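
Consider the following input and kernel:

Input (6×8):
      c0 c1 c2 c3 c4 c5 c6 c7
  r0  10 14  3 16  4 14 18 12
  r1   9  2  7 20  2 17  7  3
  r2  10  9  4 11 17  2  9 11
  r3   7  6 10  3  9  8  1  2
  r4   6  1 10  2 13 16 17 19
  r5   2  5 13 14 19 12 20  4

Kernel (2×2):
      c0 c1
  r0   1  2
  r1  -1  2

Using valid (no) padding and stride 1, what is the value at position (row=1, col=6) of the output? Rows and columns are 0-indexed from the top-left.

26

The receptive field on the input at this output position is [7 3 / 9 11]. Elementwise product with the kernel and sum: 7·1 + 3·2 + 9·-1 + 11·2.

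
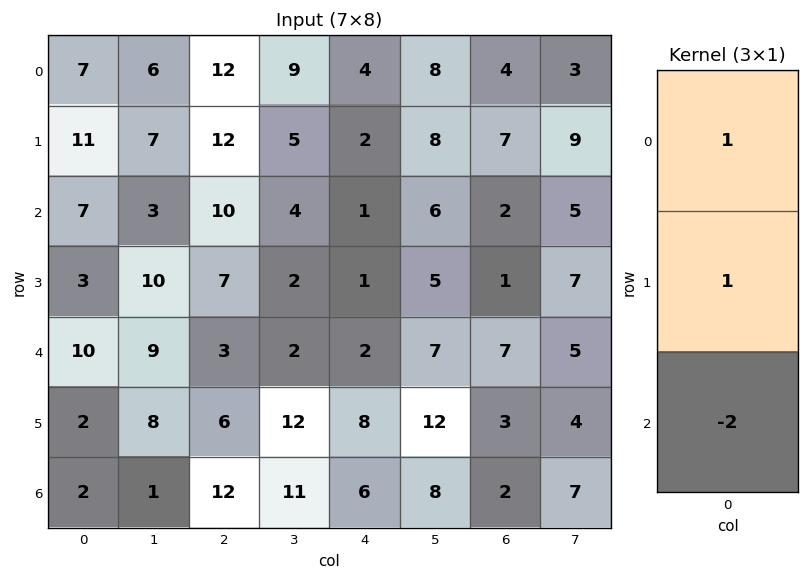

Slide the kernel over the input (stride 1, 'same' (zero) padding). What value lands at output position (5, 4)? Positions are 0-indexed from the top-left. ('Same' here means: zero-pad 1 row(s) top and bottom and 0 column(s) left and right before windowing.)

The receptive field on the zero-padded input at this output position is [2 / 8 / 6]. Elementwise product with the kernel and sum: 2·1 + 8·1 + 6·-2.

-2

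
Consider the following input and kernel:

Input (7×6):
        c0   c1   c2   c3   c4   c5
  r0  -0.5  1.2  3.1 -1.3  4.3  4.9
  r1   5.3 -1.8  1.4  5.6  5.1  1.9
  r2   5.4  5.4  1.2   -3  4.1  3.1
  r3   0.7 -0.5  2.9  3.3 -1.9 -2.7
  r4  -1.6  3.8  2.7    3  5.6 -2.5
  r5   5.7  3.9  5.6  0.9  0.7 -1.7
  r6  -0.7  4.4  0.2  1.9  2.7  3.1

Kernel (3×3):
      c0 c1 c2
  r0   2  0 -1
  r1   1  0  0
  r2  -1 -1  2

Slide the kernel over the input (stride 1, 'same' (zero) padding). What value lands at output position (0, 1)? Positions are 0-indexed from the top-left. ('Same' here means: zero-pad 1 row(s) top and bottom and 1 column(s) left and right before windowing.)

-1.2

The receptive field on the zero-padded input at this output position is [0 0 0 / -0.5 1.2 3.1 / 5.3 -1.8 1.4]. Elementwise product with the kernel and sum: 0·2 + 0·-1 + -0.5·1 + 5.3·-1 + -1.8·-1 + 1.4·2.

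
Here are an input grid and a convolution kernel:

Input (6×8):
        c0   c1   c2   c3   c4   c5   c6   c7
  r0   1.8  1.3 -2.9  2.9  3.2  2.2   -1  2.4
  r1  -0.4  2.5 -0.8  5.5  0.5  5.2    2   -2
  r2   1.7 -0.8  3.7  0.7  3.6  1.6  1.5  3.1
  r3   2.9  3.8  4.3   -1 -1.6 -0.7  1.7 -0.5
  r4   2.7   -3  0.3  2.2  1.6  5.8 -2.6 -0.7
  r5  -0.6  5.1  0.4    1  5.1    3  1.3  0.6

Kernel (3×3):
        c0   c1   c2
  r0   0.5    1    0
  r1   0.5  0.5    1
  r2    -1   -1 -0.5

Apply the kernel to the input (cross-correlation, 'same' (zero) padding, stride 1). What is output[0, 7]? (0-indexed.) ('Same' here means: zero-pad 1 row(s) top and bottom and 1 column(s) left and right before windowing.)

The receptive field on the zero-padded input at this output position is [0 0 0 / -1 2.4 0 / 2 -2 0]. Elementwise product with the kernel and sum: 0·0.5 + 0·1 + -1·0.5 + 2.4·0.5 + 0·1 + 2·-1 + -2·-1 + 0·-0.5.

0.7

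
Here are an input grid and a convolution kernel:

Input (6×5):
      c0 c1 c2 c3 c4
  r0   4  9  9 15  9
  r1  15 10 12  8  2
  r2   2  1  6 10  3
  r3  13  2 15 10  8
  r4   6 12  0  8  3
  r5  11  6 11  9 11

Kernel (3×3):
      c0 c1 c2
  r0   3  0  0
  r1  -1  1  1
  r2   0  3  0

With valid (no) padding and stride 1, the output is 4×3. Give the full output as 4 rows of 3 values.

Output[0,0]: The receptive field on the input at this output position is [4 9 9 / 15 10 12 / 2 1 6]. Elementwise product with the kernel and sum: 4·3 + 15·-1 + 10·1 + 12·1 + 1·3.
Output[0,1]: The receptive field on the input at this output position is [9 9 15 / 10 12 8 / 1 6 10]. Elementwise product with the kernel and sum: 9·3 + 10·-1 + 12·1 + 8·1 + 6·3.

22 55 55
56 90 73
46 26 45
63 35 83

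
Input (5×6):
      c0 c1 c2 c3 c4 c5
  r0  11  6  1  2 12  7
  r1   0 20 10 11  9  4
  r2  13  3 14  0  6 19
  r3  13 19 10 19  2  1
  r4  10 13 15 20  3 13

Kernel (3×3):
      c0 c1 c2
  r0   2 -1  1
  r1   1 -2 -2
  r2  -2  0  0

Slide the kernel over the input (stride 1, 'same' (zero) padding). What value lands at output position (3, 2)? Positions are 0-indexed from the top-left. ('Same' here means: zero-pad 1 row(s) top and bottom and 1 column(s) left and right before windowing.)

-73

The receptive field on the zero-padded input at this output position is [3 14 0 / 19 10 19 / 13 15 20]. Elementwise product with the kernel and sum: 3·2 + 14·-1 + 0·1 + 19·1 + 10·-2 + 19·-2 + 13·-2.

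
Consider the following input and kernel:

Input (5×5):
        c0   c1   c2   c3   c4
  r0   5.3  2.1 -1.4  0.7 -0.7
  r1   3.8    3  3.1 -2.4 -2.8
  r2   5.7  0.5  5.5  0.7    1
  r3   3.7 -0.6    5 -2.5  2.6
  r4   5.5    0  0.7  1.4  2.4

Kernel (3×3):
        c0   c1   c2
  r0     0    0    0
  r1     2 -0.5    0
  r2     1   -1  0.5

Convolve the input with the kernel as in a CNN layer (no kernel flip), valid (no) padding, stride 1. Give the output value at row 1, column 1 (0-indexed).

-8.6

The receptive field on the input at this output position is [3 3.1 -2.4 / 0.5 5.5 0.7 / -0.6 5 -2.5]. Elementwise product with the kernel and sum: 0.5·2 + 5.5·-0.5 + -0.6·1 + 5·-1 + -2.5·0.5.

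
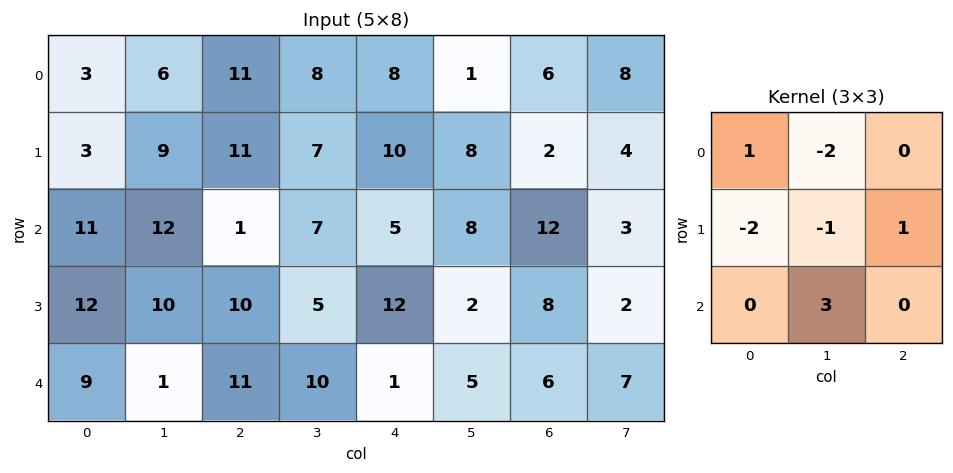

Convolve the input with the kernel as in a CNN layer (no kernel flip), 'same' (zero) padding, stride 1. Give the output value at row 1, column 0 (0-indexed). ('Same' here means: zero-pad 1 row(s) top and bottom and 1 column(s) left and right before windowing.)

33

The receptive field on the zero-padded input at this output position is [0 3 6 / 0 3 9 / 0 11 12]. Elementwise product with the kernel and sum: 0·1 + 3·-2 + 0·-2 + 3·-1 + 9·1 + 11·3.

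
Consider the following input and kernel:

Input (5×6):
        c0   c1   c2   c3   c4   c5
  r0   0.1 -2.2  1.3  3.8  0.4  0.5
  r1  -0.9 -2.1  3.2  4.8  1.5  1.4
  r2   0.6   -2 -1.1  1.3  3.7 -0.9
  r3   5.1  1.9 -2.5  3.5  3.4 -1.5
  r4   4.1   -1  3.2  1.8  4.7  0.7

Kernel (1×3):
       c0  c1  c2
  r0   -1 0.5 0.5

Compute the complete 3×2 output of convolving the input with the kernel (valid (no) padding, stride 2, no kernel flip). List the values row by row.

-0.55 0.8
-2.15 3.6
-3 0.05

Output[0,0]: The receptive field on the input at this output position is [0.1 -2.2 1.3]. Elementwise product with the kernel and sum: 0.1·-1 + -2.2·0.5 + 1.3·0.5.
Output[0,1]: The receptive field on the input at this output position is [1.3 3.8 0.4]. Elementwise product with the kernel and sum: 1.3·-1 + 3.8·0.5 + 0.4·0.5.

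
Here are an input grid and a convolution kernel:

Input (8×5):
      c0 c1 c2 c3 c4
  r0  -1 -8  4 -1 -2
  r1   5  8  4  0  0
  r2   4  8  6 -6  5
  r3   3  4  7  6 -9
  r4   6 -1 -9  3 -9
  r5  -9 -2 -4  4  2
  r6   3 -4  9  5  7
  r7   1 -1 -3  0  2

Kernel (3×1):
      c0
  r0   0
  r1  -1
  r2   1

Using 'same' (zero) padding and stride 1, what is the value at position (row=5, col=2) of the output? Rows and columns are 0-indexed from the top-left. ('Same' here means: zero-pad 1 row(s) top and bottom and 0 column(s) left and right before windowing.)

The receptive field on the zero-padded input at this output position is [-9 / -4 / 9]. Elementwise product with the kernel and sum: -4·-1 + 9·1.

13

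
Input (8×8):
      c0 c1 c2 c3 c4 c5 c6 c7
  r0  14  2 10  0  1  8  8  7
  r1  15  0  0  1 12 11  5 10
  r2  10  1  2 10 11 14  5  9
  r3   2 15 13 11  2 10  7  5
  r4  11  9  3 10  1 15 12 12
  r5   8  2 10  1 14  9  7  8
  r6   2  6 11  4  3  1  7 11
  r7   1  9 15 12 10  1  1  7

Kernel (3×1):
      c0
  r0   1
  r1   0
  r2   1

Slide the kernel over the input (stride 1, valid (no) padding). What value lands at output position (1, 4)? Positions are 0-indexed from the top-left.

14

The receptive field on the input at this output position is [12 / 11 / 2]. Elementwise product with the kernel and sum: 12·1 + 2·1.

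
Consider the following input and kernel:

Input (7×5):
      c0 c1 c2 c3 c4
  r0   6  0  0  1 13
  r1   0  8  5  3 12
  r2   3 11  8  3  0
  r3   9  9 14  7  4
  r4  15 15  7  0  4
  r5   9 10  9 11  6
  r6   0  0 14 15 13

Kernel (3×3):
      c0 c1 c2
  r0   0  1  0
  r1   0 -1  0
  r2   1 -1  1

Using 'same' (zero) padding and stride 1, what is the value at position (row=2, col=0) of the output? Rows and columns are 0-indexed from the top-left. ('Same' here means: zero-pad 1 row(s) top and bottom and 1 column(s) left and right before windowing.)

-3

The receptive field on the zero-padded input at this output position is [0 0 8 / 0 3 11 / 0 9 9]. Elementwise product with the kernel and sum: 0·1 + 3·-1 + 0·1 + 9·-1 + 9·1.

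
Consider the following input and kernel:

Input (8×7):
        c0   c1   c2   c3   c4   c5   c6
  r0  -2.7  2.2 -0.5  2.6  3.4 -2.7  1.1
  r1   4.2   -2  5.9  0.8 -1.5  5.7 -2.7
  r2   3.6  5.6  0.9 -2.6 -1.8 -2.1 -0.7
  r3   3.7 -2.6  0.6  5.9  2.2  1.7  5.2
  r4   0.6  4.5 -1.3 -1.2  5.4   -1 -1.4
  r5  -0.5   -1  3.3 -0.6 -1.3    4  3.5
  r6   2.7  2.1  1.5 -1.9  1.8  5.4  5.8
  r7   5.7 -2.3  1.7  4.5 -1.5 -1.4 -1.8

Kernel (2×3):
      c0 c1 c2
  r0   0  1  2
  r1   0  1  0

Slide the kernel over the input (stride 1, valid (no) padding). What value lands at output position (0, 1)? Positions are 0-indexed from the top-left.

The receptive field on the input at this output position is [2.2 -0.5 2.6 / -2 5.9 0.8]. Elementwise product with the kernel and sum: -0.5·1 + 2.6·2 + 5.9·1.

10.6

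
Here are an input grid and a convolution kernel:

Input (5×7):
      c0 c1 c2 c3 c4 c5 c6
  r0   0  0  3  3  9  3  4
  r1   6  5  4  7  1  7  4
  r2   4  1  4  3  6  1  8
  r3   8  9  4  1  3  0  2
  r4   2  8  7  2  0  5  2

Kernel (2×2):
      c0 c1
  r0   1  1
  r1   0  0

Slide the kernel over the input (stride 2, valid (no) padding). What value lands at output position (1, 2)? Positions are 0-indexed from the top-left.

The receptive field on the input at this output position is [6 1 / 3 0]. Elementwise product with the kernel and sum: 6·1 + 1·1.

7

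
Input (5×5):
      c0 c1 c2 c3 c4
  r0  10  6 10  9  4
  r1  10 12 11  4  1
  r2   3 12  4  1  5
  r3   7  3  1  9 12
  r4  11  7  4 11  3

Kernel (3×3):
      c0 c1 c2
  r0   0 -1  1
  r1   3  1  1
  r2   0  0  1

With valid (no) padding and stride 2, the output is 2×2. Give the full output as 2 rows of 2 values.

61 38
21 31

Output[0,0]: The receptive field on the input at this output position is [10 6 10 / 10 12 11 / 3 12 4]. Elementwise product with the kernel and sum: 6·-1 + 10·1 + 10·3 + 12·1 + 11·1 + 4·1.
Output[0,1]: The receptive field on the input at this output position is [10 9 4 / 11 4 1 / 4 1 5]. Elementwise product with the kernel and sum: 9·-1 + 4·1 + 11·3 + 4·1 + 1·1 + 5·1.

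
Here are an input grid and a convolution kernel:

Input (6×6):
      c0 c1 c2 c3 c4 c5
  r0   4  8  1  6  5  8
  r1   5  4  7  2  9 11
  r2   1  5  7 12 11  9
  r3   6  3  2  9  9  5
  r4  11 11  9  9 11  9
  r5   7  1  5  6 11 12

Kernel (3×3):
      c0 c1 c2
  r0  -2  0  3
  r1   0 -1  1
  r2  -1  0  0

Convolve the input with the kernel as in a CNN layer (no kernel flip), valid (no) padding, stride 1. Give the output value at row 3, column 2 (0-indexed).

The receptive field on the input at this output position is [2 9 9 / 9 9 11 / 5 6 11]. Elementwise product with the kernel and sum: 2·-2 + 9·3 + 9·-1 + 11·1 + 5·-1.

20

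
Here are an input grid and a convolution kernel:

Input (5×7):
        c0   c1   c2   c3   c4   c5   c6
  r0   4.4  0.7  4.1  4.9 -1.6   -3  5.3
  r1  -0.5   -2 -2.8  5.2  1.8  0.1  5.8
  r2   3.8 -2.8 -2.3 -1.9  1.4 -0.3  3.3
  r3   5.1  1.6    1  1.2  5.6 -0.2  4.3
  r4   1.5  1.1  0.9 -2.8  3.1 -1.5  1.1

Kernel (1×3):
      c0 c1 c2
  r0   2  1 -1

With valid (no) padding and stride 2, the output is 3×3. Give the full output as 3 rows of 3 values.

Output[0,0]: The receptive field on the input at this output position is [4.4 0.7 4.1]. Elementwise product with the kernel and sum: 4.4·2 + 0.7·1 + 4.1·-1.
Output[0,1]: The receptive field on the input at this output position is [4.1 4.9 -1.6]. Elementwise product with the kernel and sum: 4.1·2 + 4.9·1 + -1.6·-1.

5.4 14.7 -11.5
7.1 -7.9 -0.8
3.2 -4.1 3.6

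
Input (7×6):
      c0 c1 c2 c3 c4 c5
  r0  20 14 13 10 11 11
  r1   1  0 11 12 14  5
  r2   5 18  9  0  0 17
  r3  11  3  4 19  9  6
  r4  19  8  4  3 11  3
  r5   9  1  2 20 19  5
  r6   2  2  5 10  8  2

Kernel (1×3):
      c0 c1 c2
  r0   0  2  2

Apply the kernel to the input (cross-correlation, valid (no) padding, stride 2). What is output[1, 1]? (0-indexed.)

The receptive field on the input at this output position is [9 0 0]. Elementwise product with the kernel and sum: 0·2 + 0·2.

0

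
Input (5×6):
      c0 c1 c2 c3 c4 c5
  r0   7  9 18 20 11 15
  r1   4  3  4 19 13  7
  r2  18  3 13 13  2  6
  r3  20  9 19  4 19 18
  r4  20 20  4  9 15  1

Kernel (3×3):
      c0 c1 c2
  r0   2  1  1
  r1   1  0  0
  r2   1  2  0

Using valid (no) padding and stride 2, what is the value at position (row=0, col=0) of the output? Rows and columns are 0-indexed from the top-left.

The receptive field on the input at this output position is [7 9 18 / 4 3 4 / 18 3 13]. Elementwise product with the kernel and sum: 7·2 + 9·1 + 18·1 + 4·1 + 18·1 + 3·2.

69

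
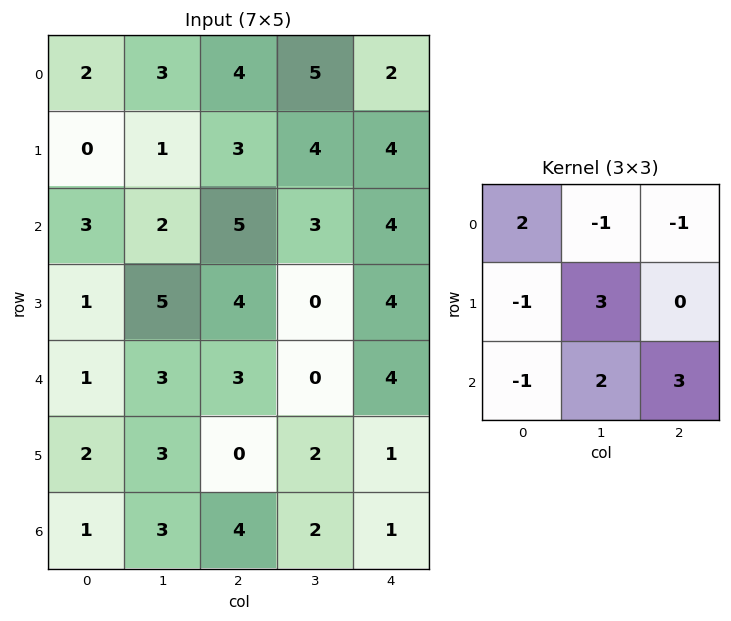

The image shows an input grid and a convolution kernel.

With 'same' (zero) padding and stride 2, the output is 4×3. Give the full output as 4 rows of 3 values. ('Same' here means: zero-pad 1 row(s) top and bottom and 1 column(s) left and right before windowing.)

9 26 5
25 11 21
10 15 8
-2 13 4

Output[0,0]: The receptive field on the zero-padded input at this output position is [0 0 0 / 0 2 3 / 0 0 1]. Elementwise product with the kernel and sum: 0·2 + 0·-1 + 0·-1 + 0·-1 + 2·3 + 0·-1 + 0·2 + 1·3.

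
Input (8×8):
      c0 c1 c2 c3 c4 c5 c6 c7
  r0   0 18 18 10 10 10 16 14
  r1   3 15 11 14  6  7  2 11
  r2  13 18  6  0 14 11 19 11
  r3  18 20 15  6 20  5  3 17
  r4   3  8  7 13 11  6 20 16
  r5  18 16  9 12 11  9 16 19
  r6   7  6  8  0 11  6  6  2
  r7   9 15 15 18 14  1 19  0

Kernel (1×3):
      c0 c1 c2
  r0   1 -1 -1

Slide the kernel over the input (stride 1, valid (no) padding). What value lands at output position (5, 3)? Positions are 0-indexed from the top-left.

The receptive field on the input at this output position is [12 11 9]. Elementwise product with the kernel and sum: 12·1 + 11·-1 + 9·-1.

-8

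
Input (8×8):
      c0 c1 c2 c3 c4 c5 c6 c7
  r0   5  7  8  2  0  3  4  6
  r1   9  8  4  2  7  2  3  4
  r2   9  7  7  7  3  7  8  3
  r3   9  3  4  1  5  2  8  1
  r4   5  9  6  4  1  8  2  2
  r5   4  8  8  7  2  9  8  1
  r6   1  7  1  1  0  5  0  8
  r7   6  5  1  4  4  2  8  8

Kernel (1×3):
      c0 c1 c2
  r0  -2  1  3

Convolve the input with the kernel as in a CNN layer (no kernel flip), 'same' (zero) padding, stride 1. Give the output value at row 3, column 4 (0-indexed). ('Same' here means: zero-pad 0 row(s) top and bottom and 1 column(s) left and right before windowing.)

The receptive field on the zero-padded input at this output position is [1 5 2]. Elementwise product with the kernel and sum: 1·-2 + 5·1 + 2·3.

9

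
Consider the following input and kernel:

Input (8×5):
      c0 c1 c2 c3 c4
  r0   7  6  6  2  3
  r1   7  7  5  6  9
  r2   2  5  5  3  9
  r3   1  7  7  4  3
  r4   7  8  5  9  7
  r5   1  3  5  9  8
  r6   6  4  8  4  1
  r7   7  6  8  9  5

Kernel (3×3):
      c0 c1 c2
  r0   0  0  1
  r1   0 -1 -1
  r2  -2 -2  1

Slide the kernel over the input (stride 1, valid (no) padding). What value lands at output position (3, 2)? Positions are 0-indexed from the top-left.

-33

The receptive field on the input at this output position is [7 4 3 / 5 9 7 / 5 9 8]. Elementwise product with the kernel and sum: 3·1 + 9·-1 + 7·-1 + 5·-2 + 9·-2 + 8·1.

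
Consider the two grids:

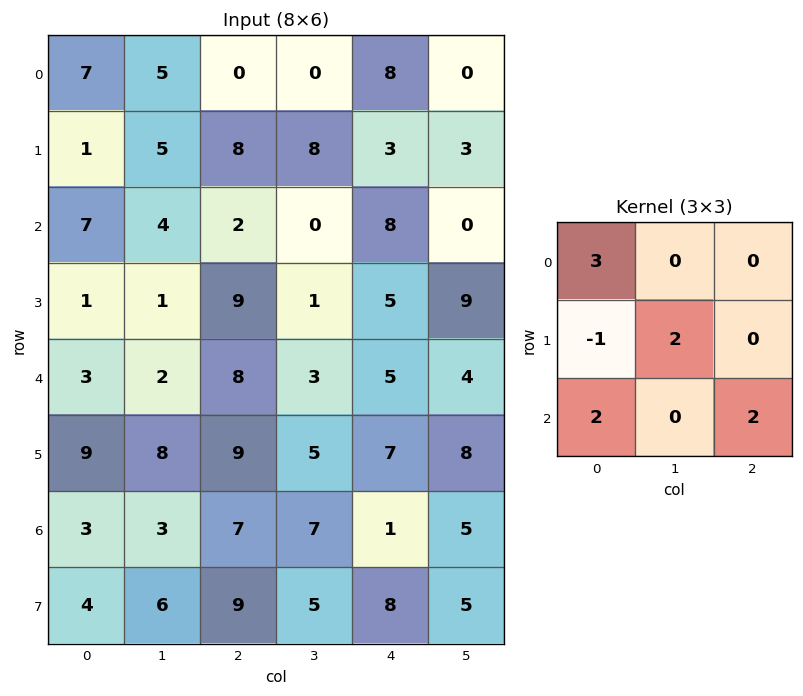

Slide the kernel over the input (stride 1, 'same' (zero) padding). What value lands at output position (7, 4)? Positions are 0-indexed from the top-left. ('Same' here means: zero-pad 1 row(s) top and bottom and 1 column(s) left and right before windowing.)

32

The receptive field on the zero-padded input at this output position is [7 1 5 / 5 8 5 / 0 0 0]. Elementwise product with the kernel and sum: 7·3 + 5·-1 + 8·2 + 0·2 + 0·2.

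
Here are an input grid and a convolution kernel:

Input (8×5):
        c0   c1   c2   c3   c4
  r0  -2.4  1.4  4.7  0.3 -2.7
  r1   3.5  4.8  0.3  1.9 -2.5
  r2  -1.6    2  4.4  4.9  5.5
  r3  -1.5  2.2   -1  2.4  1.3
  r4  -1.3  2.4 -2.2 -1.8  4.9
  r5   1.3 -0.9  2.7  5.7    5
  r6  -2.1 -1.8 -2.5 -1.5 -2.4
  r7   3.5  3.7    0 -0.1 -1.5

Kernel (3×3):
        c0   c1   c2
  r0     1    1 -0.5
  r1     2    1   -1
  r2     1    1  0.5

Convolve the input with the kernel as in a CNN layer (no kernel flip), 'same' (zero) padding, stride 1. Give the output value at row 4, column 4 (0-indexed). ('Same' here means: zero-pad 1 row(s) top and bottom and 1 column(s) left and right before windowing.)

15.7

The receptive field on the zero-padded input at this output position is [2.4 1.3 0 / -1.8 4.9 0 / 5.7 5 0]. Elementwise product with the kernel and sum: 2.4·1 + 1.3·1 + 0·-0.5 + -1.8·2 + 4.9·1 + 0·-1 + 5.7·1 + 5·1 + 0·0.5.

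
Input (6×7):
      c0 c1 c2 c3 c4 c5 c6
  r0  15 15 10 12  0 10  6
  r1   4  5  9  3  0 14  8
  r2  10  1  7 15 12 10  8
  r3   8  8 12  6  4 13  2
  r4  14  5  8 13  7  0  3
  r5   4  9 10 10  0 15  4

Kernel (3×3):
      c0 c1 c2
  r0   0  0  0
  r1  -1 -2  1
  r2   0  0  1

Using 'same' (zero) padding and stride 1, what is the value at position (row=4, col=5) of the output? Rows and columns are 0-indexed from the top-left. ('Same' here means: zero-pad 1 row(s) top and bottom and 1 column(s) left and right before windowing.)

The receptive field on the zero-padded input at this output position is [4 13 2 / 7 0 3 / 0 15 4]. Elementwise product with the kernel and sum: 7·-1 + 0·-2 + 3·1 + 4·1.

0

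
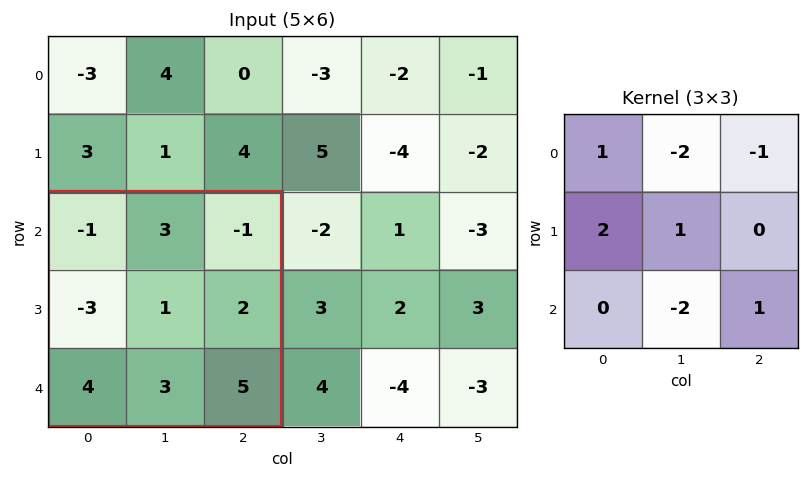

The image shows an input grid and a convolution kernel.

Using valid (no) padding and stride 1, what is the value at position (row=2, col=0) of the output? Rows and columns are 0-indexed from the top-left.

The receptive field on the input at this output position is [-1 3 -1 / -3 1 2 / 4 3 5]. Elementwise product with the kernel and sum: -1·1 + 3·-2 + -1·-1 + -3·2 + 1·1 + 3·-2 + 5·1.

-12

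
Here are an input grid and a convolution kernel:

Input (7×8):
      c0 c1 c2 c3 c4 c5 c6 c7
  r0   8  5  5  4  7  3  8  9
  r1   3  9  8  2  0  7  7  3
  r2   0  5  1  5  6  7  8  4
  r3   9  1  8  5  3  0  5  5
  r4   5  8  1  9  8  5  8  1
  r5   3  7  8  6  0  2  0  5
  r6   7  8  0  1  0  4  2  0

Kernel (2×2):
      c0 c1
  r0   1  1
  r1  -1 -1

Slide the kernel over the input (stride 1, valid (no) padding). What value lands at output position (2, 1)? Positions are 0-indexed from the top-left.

-3

The receptive field on the input at this output position is [5 1 / 1 8]. Elementwise product with the kernel and sum: 5·1 + 1·1 + 1·-1 + 8·-1.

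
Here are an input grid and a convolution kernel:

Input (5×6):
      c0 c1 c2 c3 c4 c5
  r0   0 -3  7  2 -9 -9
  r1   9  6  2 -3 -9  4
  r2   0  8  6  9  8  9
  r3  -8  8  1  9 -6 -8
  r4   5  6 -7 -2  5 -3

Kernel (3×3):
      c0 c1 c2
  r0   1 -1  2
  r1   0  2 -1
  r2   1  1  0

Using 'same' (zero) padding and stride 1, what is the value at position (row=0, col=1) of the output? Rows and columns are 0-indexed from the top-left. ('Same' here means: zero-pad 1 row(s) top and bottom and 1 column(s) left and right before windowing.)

2

The receptive field on the zero-padded input at this output position is [0 0 0 / 0 -3 7 / 9 6 2]. Elementwise product with the kernel and sum: 0·1 + 0·-1 + 0·2 + -3·2 + 7·-1 + 9·1 + 6·1.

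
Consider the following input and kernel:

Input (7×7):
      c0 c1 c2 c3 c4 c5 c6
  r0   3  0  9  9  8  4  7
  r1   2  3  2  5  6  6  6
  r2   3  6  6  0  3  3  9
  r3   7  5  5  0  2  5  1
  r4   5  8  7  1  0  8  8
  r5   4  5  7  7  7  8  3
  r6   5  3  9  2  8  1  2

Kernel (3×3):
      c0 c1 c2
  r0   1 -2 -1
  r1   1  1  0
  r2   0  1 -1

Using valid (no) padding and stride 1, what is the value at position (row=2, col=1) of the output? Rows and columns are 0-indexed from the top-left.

The receptive field on the input at this output position is [6 6 0 / 5 5 0 / 8 7 1]. Elementwise product with the kernel and sum: 6·1 + 6·-2 + 0·-1 + 5·1 + 5·1 + 7·1 + 1·-1.

10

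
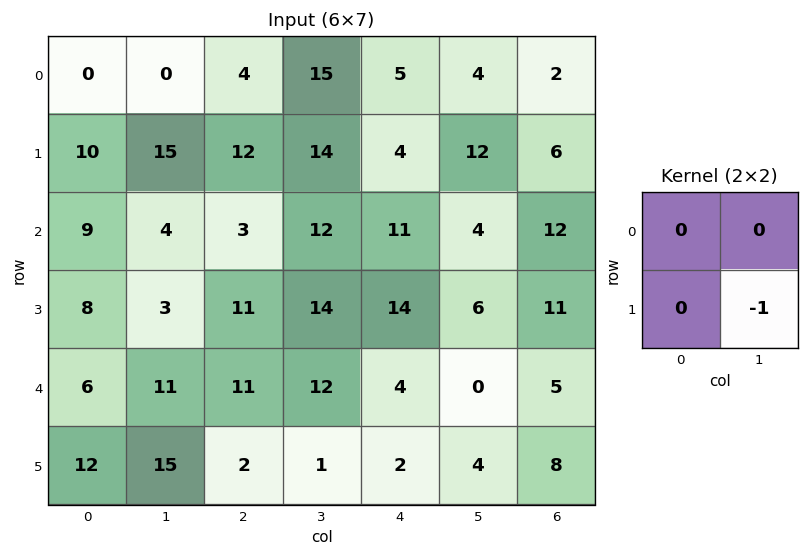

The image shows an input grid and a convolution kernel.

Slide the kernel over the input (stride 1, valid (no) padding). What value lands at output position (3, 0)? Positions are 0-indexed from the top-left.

The receptive field on the input at this output position is [8 3 / 6 11]. Elementwise product with the kernel and sum: 11·-1.

-11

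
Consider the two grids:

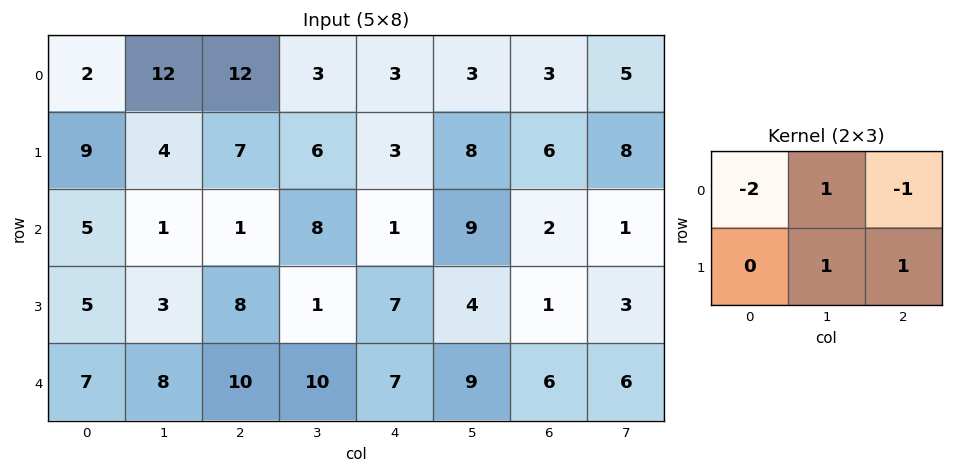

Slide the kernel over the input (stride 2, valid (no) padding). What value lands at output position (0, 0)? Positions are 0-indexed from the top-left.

The receptive field on the input at this output position is [2 12 12 / 9 4 7]. Elementwise product with the kernel and sum: 2·-2 + 12·1 + 12·-1 + 4·1 + 7·1.

7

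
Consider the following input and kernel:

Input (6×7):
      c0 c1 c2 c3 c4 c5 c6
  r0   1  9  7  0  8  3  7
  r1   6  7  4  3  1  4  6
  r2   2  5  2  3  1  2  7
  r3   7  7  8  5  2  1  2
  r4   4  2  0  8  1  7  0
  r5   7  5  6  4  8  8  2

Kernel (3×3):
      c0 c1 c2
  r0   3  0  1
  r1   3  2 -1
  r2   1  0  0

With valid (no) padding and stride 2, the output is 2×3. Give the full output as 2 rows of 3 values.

40 48 37
39 39 17

Output[0,0]: The receptive field on the input at this output position is [1 9 7 / 6 7 4 / 2 5 2]. Elementwise product with the kernel and sum: 1·3 + 7·1 + 6·3 + 7·2 + 4·-1 + 2·1.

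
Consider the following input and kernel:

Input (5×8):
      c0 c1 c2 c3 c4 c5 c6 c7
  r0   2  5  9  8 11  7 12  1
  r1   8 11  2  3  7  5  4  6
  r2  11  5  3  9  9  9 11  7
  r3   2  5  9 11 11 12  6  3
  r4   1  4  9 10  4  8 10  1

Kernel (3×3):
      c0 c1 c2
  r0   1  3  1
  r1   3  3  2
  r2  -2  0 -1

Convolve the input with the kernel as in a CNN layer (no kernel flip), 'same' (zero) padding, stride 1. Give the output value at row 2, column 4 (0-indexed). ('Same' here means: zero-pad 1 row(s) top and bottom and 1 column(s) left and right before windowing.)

The receptive field on the zero-padded input at this output position is [3 7 5 / 9 9 9 / 11 11 12]. Elementwise product with the kernel and sum: 3·1 + 7·3 + 5·1 + 9·3 + 9·3 + 9·2 + 11·-2 + 12·-1.

67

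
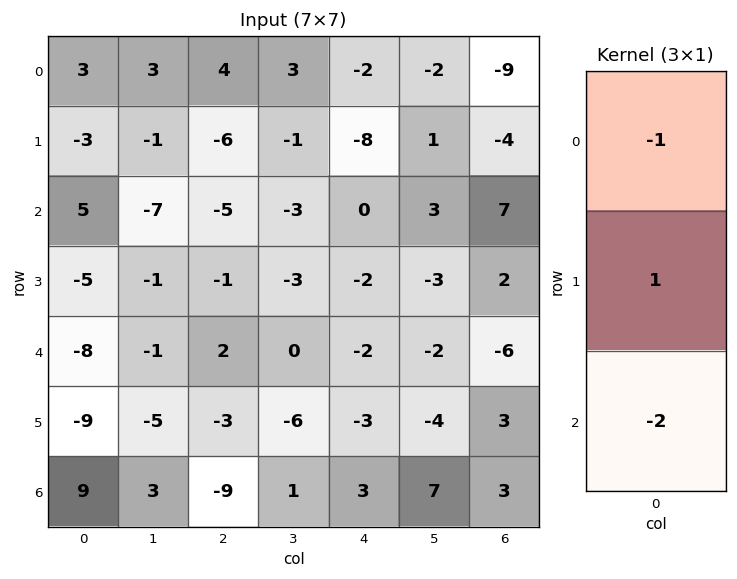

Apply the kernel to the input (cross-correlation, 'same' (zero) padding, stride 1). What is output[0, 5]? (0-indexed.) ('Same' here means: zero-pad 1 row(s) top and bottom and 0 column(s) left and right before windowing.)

The receptive field on the zero-padded input at this output position is [0 / -2 / 1]. Elementwise product with the kernel and sum: 0·-1 + -2·1 + 1·-2.

-4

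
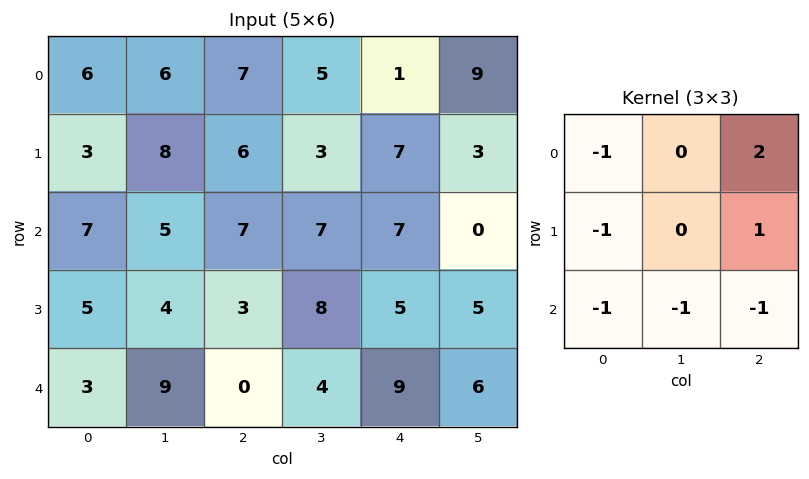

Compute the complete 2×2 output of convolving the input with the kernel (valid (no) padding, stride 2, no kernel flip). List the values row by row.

-8 -25
-7 -4

Output[0,0]: The receptive field on the input at this output position is [6 6 7 / 3 8 6 / 7 5 7]. Elementwise product with the kernel and sum: 6·-1 + 7·2 + 3·-1 + 6·1 + 7·-1 + 5·-1 + 7·-1.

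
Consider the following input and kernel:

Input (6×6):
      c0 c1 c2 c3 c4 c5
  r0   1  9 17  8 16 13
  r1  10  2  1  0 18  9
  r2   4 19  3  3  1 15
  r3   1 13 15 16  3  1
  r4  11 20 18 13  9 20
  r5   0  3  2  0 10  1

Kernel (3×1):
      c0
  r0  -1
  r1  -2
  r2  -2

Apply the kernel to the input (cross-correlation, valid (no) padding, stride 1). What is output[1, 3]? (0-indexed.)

-38

The receptive field on the input at this output position is [0 / 3 / 16]. Elementwise product with the kernel and sum: 0·-1 + 3·-2 + 16·-2.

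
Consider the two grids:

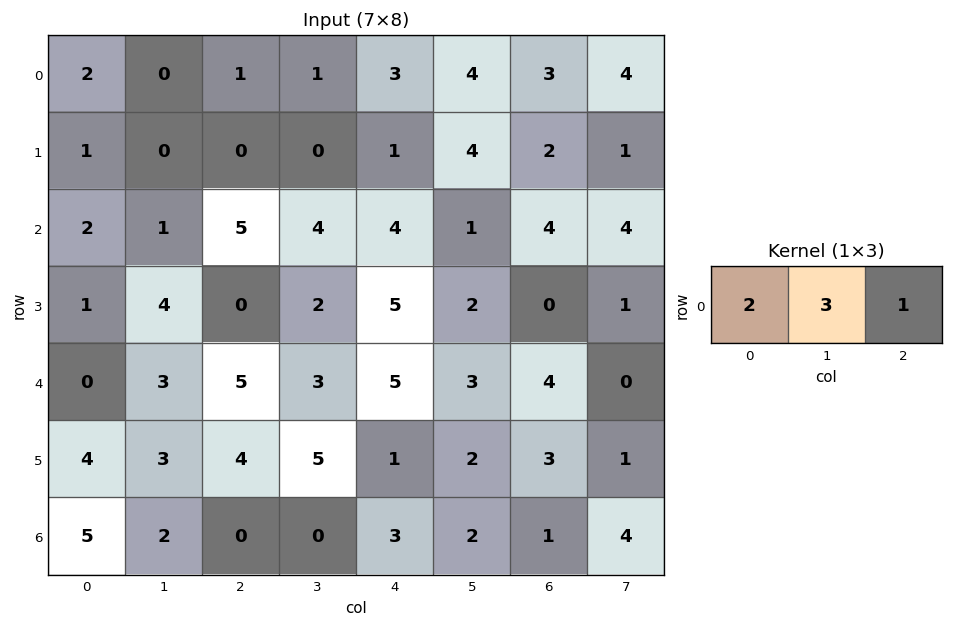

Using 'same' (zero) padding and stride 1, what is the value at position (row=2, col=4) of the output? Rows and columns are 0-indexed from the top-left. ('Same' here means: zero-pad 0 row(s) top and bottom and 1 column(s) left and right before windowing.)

21

The receptive field on the zero-padded input at this output position is [4 4 1]. Elementwise product with the kernel and sum: 4·2 + 4·3 + 1·1.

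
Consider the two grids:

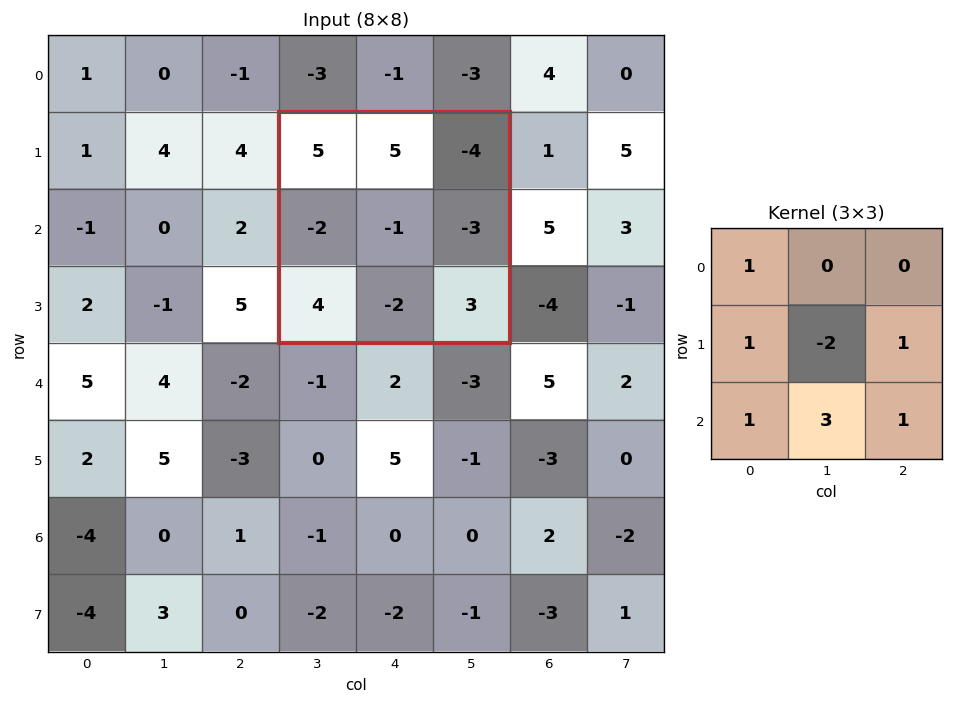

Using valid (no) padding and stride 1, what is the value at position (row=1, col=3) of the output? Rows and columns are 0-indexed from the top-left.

3

The receptive field on the input at this output position is [5 5 -4 / -2 -1 -3 / 4 -2 3]. Elementwise product with the kernel and sum: 5·1 + -2·1 + -1·-2 + -3·1 + 4·1 + -2·3 + 3·1.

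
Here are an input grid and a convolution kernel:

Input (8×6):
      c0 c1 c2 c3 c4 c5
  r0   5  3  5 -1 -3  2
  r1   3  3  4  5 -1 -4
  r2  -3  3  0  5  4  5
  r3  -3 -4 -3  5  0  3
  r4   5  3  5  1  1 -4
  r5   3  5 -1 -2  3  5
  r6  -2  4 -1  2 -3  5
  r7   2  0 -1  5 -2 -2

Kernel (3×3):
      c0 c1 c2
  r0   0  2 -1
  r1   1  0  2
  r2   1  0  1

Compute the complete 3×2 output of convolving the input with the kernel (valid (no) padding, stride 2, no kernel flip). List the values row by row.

Output[0,0]: The receptive field on the input at this output position is [5 3 5 / 3 3 4 / -3 3 0]. Elementwise product with the kernel and sum: 3·2 + 5·-1 + 3·1 + 4·2 + -3·1 + 0·1.

9 7
7 9
-1 2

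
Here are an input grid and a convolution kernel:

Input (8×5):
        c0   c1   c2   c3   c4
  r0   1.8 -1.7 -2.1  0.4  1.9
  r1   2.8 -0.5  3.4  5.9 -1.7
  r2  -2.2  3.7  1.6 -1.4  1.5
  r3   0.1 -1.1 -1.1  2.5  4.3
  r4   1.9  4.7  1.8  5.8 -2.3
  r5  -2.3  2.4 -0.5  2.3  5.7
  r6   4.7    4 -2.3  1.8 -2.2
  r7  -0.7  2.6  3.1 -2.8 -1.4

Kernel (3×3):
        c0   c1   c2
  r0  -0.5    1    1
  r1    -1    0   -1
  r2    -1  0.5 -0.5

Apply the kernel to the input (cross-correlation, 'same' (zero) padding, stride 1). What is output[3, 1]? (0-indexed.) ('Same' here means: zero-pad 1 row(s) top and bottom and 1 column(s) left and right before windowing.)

The receptive field on the zero-padded input at this output position is [-2.2 3.7 1.6 / 0.1 -1.1 -1.1 / 1.9 4.7 1.8]. Elementwise product with the kernel and sum: -2.2·-0.5 + 3.7·1 + 1.6·1 + 0.1·-1 + -1.1·-1 + 1.9·-1 + 4.7·0.5 + 1.8·-0.5.

6.95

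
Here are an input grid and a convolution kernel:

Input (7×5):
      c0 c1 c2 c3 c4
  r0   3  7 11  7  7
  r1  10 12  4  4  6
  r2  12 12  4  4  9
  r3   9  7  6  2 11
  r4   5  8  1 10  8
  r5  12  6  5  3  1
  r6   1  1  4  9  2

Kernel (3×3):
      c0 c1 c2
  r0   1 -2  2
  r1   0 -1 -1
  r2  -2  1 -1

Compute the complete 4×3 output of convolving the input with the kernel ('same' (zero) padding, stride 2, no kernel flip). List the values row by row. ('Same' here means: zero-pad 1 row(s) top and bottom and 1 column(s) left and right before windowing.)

-12 -42 -9
-18 -6 -10
-11 -22 -33
-14 -11 -1

Output[0,0]: The receptive field on the zero-padded input at this output position is [0 0 0 / 0 3 7 / 0 10 12]. Elementwise product with the kernel and sum: 0·1 + 0·-2 + 0·2 + 3·-1 + 7·-1 + 0·-2 + 10·1 + 12·-1.
Output[0,1]: The receptive field on the zero-padded input at this output position is [0 0 0 / 7 11 7 / 12 4 4]. Elementwise product with the kernel and sum: 0·1 + 0·-2 + 0·2 + 11·-1 + 7·-1 + 12·-2 + 4·1 + 4·-1.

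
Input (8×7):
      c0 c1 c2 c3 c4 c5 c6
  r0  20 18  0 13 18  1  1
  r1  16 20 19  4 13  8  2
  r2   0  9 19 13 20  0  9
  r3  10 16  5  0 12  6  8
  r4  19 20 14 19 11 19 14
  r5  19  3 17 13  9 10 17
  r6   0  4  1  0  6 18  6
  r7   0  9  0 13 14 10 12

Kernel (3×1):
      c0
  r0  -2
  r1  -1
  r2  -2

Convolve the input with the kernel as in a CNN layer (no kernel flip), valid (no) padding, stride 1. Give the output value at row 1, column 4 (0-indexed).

The receptive field on the input at this output position is [13 / 20 / 12]. Elementwise product with the kernel and sum: 13·-2 + 20·-1 + 12·-2.

-70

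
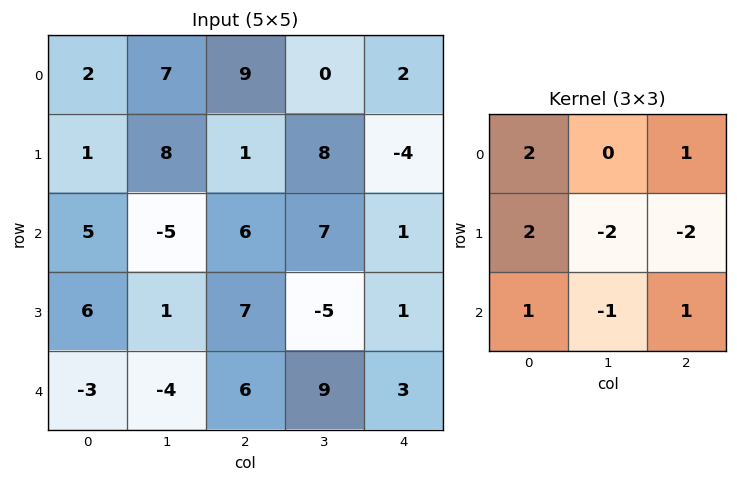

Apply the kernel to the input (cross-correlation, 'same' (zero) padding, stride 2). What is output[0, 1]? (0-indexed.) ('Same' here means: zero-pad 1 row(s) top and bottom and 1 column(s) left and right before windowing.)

The receptive field on the zero-padded input at this output position is [0 0 0 / 7 9 0 / 8 1 8]. Elementwise product with the kernel and sum: 0·2 + 0·1 + 7·2 + 9·-2 + 0·-2 + 8·1 + 1·-1 + 8·1.

11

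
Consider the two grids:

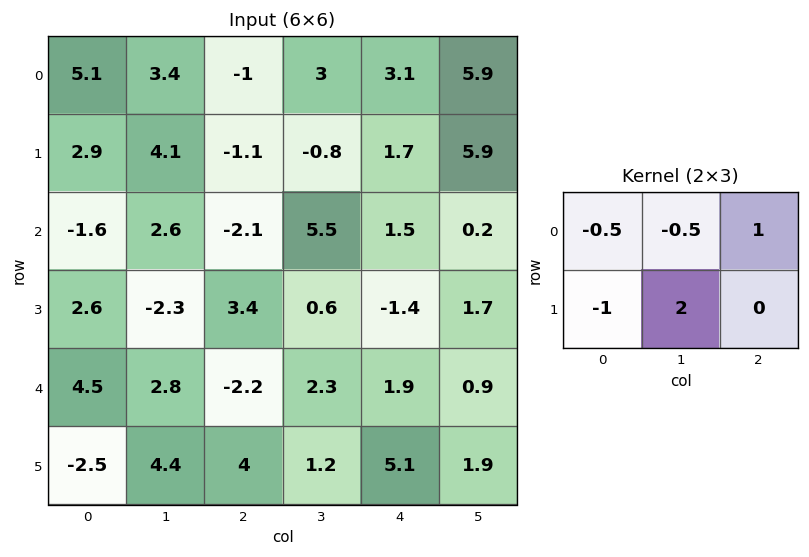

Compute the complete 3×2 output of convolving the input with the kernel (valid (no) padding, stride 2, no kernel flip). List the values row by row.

Output[0,0]: The receptive field on the input at this output position is [5.1 3.4 -1 / 2.9 4.1 -1.1]. Elementwise product with the kernel and sum: 5.1·-0.5 + 3.4·-0.5 + -1·1 + 2.9·-1 + 4.1·2.
Output[0,1]: The receptive field on the input at this output position is [-1 3 3.1 / -1.1 -0.8 1.7]. Elementwise product with the kernel and sum: -1·-0.5 + 3·-0.5 + 3.1·1 + -1.1·-1 + -0.8·2.

0.05 1.6
-9.8 -2.4
5.45 0.25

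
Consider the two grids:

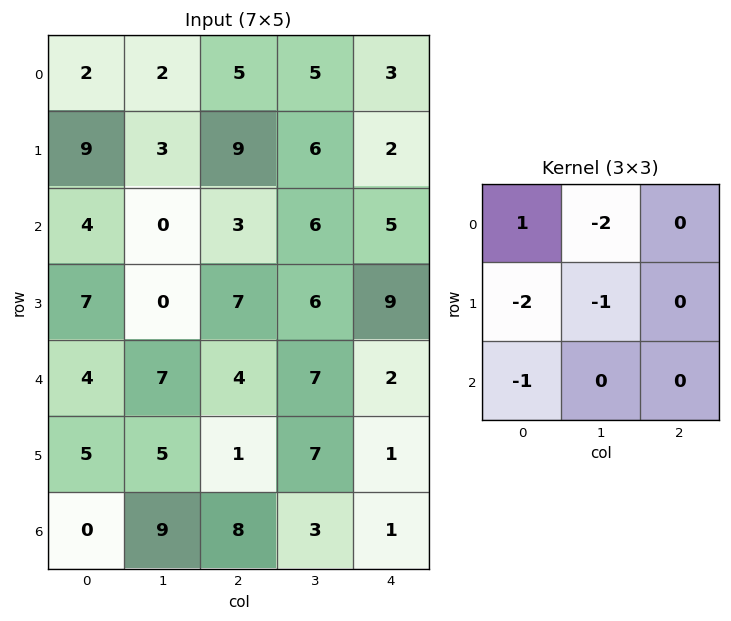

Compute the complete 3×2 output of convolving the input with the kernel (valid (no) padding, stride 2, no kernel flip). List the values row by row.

Output[0,0]: The receptive field on the input at this output position is [2 2 5 / 9 3 9 / 4 0 3]. Elementwise product with the kernel and sum: 2·1 + 2·-2 + 9·-2 + 3·-1 + 4·-1.

-27 -32
-14 -33
-25 -27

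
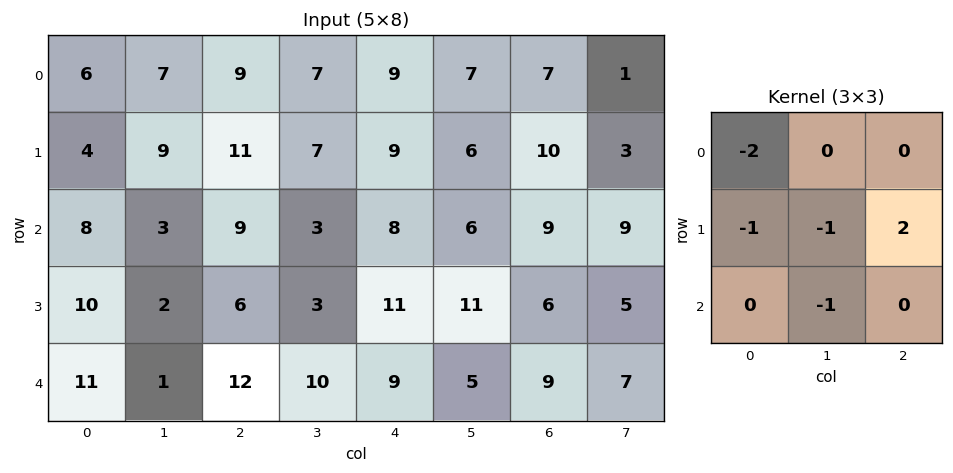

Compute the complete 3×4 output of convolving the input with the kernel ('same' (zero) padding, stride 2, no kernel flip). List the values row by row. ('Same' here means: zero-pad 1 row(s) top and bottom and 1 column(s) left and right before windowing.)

Output[0,0]: The receptive field on the zero-padded input at this output position is [0 0 0 / 0 6 7 / 0 4 9]. Elementwise product with the kernel and sum: 0·-2 + 0·-1 + 6·-1 + 7·2 + 4·-1.
Output[0,1]: The receptive field on the zero-padded input at this output position is [0 0 0 / 7 9 7 / 9 11 7]. Elementwise product with the kernel and sum: 0·-2 + 7·-1 + 9·-1 + 7·2 + 11·-1.

4 -13 -11 -22
-12 -30 -24 -15
-9 3 -15 -22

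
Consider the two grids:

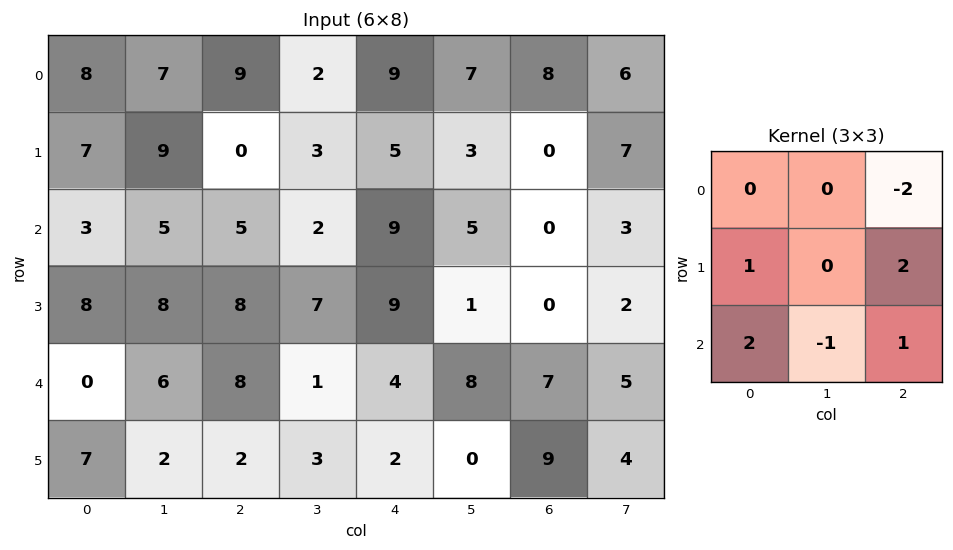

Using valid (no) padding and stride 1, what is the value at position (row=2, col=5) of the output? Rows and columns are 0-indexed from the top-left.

The receptive field on the input at this output position is [5 0 3 / 1 0 2 / 8 7 5]. Elementwise product with the kernel and sum: 3·-2 + 1·1 + 2·2 + 8·2 + 7·-1 + 5·1.

13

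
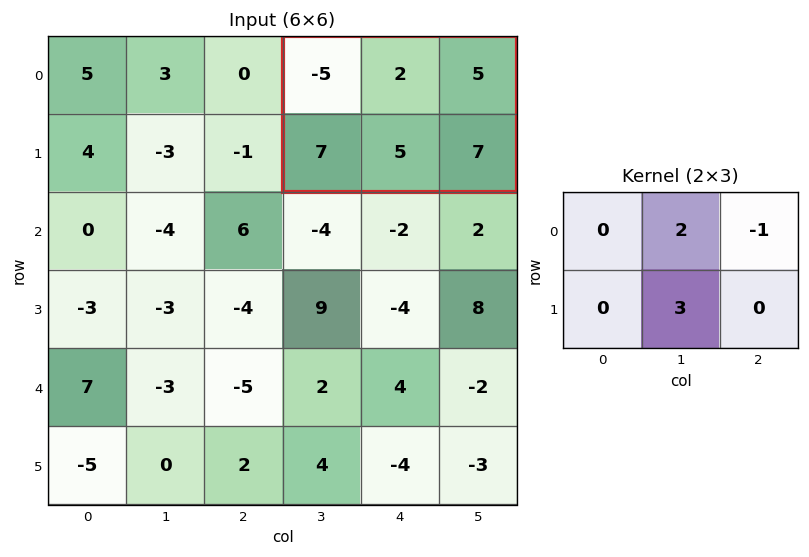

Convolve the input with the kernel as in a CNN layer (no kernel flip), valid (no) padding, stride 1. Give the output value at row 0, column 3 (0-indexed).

The receptive field on the input at this output position is [-5 2 5 / 7 5 7]. Elementwise product with the kernel and sum: 2·2 + 5·-1 + 5·3.

14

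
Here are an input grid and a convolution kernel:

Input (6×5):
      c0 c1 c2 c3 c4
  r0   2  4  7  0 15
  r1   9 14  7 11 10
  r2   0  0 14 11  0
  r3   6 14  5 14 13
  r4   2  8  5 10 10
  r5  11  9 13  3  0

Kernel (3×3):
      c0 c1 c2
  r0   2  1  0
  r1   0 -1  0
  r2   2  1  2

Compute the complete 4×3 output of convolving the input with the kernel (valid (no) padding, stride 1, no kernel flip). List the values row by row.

Output[0,0]: The receptive field on the input at this output position is [2 4 7 / 9 14 7 / 0 0 14]. Elementwise product with the kernel and sum: 2·2 + 4·1 + 14·-1 + 0·2 + 0·1 + 14·2.

22 44 42
68 82 64
8 50 65
75 65 43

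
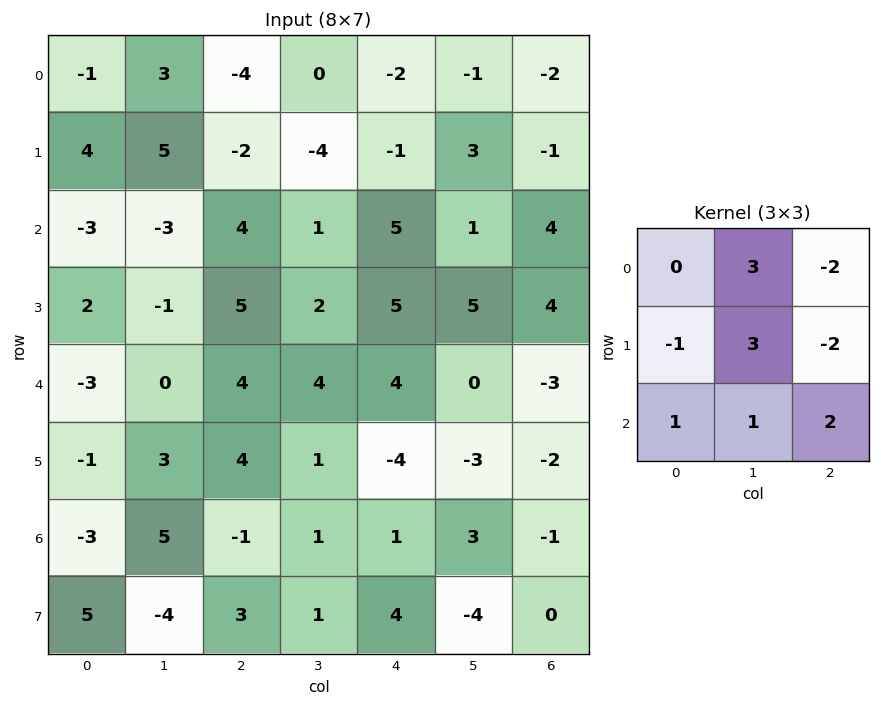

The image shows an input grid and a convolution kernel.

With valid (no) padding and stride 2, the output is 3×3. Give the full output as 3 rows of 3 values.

Output[0,0]: The receptive field on the input at this output position is [-1 3 -4 / 4 5 -2 / -3 -3 4]. Elementwise product with the kernel and sum: 3·3 + -4·-2 + 4·-1 + 5·3 + -2·-2 + -3·1 + -3·1 + 4·2.

34 11 27
-27 0 -5
-6 13 7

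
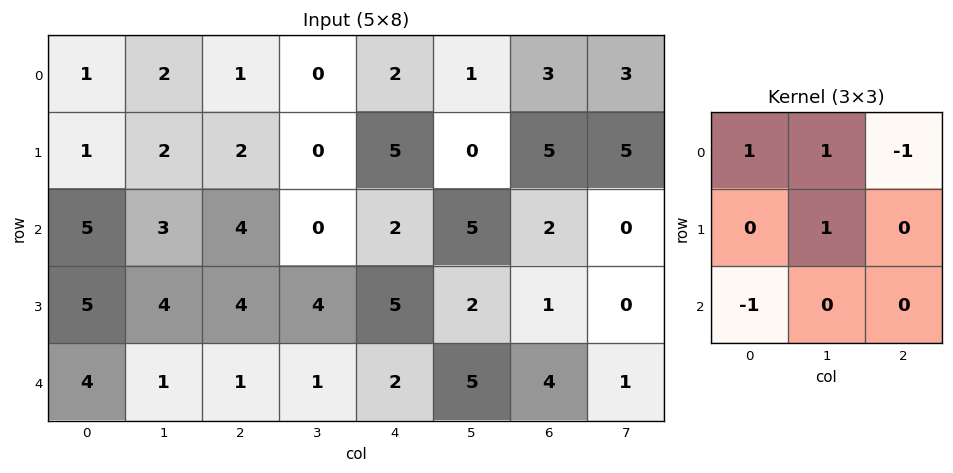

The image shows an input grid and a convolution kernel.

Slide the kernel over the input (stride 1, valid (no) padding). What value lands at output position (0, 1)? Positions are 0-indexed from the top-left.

The receptive field on the input at this output position is [2 1 0 / 2 2 0 / 3 4 0]. Elementwise product with the kernel and sum: 2·1 + 1·1 + 0·-1 + 2·1 + 3·-1.

2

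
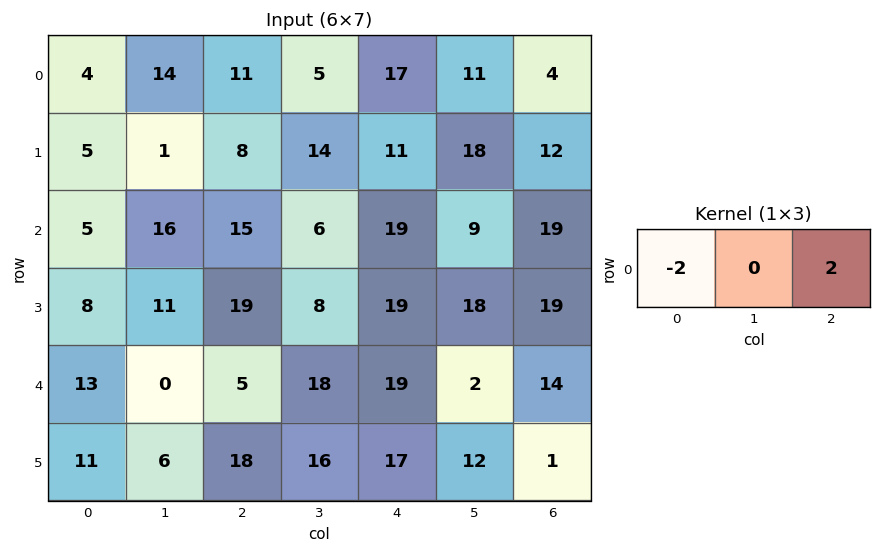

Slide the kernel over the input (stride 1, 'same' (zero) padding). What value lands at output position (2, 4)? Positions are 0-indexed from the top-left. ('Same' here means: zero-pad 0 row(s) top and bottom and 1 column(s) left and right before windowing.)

6

The receptive field on the zero-padded input at this output position is [6 19 9]. Elementwise product with the kernel and sum: 6·-2 + 9·2.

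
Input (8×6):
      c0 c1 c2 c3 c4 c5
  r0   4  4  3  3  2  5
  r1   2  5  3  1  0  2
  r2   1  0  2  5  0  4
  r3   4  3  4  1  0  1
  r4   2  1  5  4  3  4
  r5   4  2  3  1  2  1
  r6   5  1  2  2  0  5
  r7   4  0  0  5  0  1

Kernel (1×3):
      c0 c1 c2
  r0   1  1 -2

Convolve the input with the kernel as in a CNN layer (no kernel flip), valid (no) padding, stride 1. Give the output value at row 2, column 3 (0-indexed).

The receptive field on the input at this output position is [5 0 4]. Elementwise product with the kernel and sum: 5·1 + 0·1 + 4·-2.

-3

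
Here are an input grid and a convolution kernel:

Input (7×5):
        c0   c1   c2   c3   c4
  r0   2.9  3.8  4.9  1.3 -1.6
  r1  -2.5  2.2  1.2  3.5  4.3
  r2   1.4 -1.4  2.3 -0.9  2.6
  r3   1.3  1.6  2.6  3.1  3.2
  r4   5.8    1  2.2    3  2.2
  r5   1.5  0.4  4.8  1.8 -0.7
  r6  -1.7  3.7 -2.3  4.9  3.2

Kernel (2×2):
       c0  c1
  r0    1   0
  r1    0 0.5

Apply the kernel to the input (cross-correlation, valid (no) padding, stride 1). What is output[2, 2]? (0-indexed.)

The receptive field on the input at this output position is [2.3 -0.9 / 2.6 3.1]. Elementwise product with the kernel and sum: 2.3·1 + 3.1·0.5.

3.85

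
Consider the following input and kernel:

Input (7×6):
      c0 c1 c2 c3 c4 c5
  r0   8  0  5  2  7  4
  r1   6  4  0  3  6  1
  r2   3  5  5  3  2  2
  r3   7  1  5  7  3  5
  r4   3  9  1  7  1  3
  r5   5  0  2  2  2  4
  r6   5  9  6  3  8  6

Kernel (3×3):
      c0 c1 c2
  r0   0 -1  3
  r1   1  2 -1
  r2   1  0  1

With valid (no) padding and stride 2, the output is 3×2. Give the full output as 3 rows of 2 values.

Output[0,0]: The receptive field on the input at this output position is [8 0 5 / 6 4 0 / 3 5 5]. Elementwise product with the kernel and sum: 0·-1 + 5·3 + 6·1 + 4·2 + 0·-1 + 3·1 + 5·1.
Output[0,1]: The receptive field on the input at this output position is [5 2 7 / 0 3 6 / 5 3 2]. Elementwise product with the kernel and sum: 2·-1 + 7·3 + 0·1 + 3·2 + 6·-1 + 5·1 + 2·1.

37 26
18 21
8 14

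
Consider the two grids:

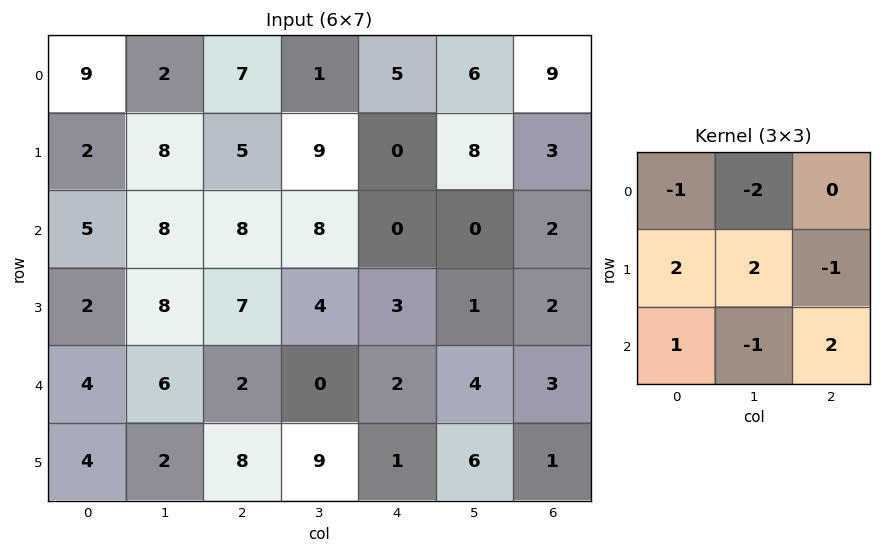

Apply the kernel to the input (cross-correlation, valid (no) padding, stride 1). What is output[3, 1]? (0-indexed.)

6

The receptive field on the input at this output position is [8 7 4 / 6 2 0 / 2 8 9]. Elementwise product with the kernel and sum: 8·-1 + 7·-2 + 6·2 + 2·2 + 0·-1 + 2·1 + 8·-1 + 9·2.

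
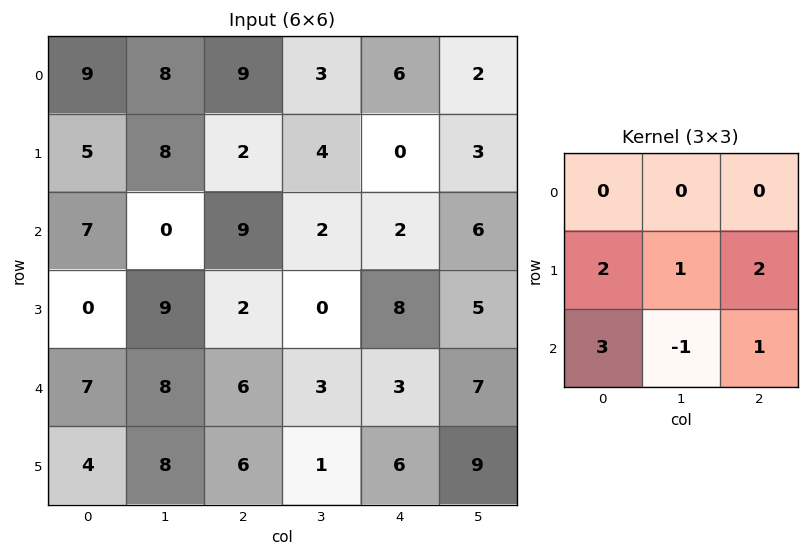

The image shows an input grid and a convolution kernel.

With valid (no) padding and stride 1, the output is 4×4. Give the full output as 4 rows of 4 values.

Output[0,0]: The receptive field on the input at this output position is [9 8 9 / 5 8 2 / 7 0 9]. Elementwise product with the kernel and sum: 5·2 + 8·1 + 2·2 + 7·3 + 0·-1 + 9·1.

52 19 35 24
25 38 38 15
32 41 38 31
44 47 44 29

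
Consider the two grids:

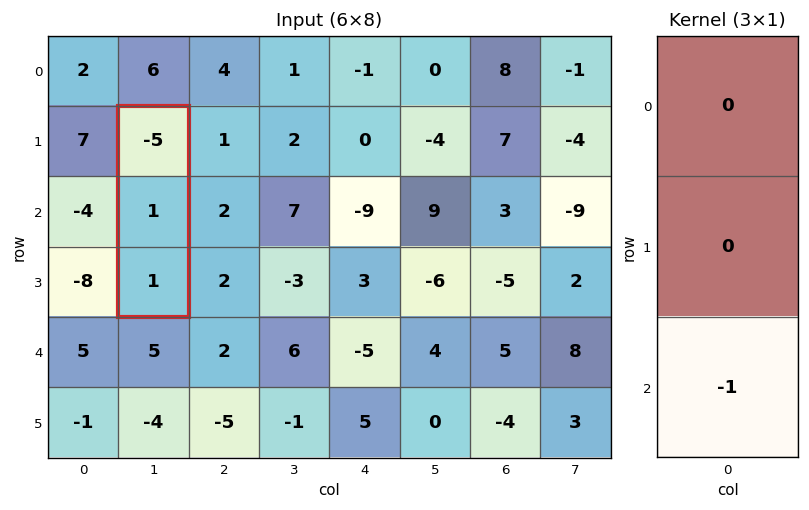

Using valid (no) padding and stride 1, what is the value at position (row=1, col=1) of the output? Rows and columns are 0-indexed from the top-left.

The receptive field on the input at this output position is [-5 / 1 / 1]. Elementwise product with the kernel and sum: 1·-1.

-1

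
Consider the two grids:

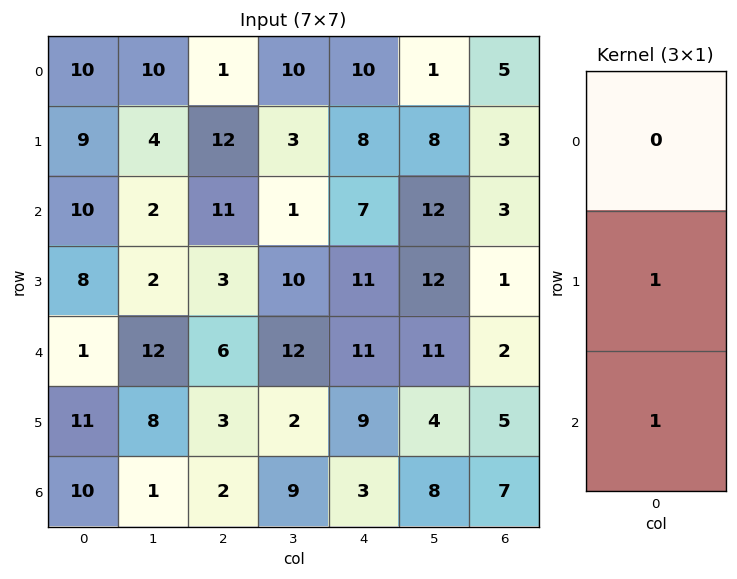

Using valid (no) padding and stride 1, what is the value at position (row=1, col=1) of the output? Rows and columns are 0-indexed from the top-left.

The receptive field on the input at this output position is [4 / 2 / 2]. Elementwise product with the kernel and sum: 2·1 + 2·1.

4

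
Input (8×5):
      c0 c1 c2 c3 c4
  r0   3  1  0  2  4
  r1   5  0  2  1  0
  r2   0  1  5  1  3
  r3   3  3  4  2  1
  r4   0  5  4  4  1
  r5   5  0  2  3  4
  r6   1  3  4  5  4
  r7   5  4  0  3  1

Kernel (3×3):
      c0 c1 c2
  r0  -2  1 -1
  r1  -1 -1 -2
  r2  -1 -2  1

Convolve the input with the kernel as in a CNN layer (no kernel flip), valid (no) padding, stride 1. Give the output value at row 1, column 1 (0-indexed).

The receptive field on the input at this output position is [0 2 1 / 1 5 1 / 3 4 2]. Elementwise product with the kernel and sum: 0·-2 + 2·1 + 1·-1 + 1·-1 + 5·-1 + 1·-2 + 3·-1 + 4·-2 + 2·1.

-16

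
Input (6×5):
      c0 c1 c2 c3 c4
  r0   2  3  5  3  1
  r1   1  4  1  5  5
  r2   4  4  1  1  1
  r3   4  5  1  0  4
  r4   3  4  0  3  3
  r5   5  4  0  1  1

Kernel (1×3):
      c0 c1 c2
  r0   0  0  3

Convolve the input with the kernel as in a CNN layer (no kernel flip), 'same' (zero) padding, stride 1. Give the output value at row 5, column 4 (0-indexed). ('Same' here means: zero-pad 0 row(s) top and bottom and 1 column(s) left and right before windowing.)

The receptive field on the zero-padded input at this output position is [1 1 0]. Elementwise product with the kernel and sum: 0·3.

0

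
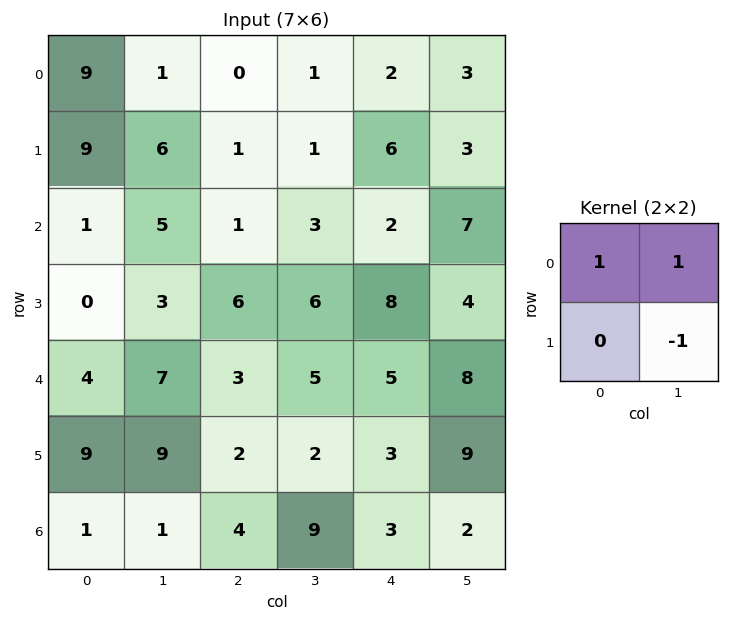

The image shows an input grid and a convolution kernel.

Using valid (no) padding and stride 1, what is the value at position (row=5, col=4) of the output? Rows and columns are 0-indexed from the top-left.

The receptive field on the input at this output position is [3 9 / 3 2]. Elementwise product with the kernel and sum: 3·1 + 9·1 + 2·-1.

10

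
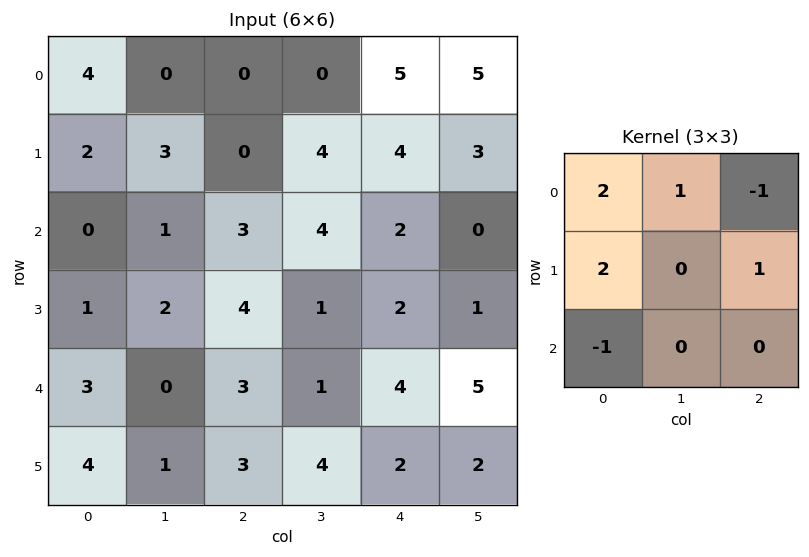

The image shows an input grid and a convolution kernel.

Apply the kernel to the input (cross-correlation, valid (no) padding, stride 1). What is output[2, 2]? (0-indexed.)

The receptive field on the input at this output position is [3 4 2 / 4 1 2 / 3 1 4]. Elementwise product with the kernel and sum: 3·2 + 4·1 + 2·-1 + 4·2 + 2·1 + 3·-1.

15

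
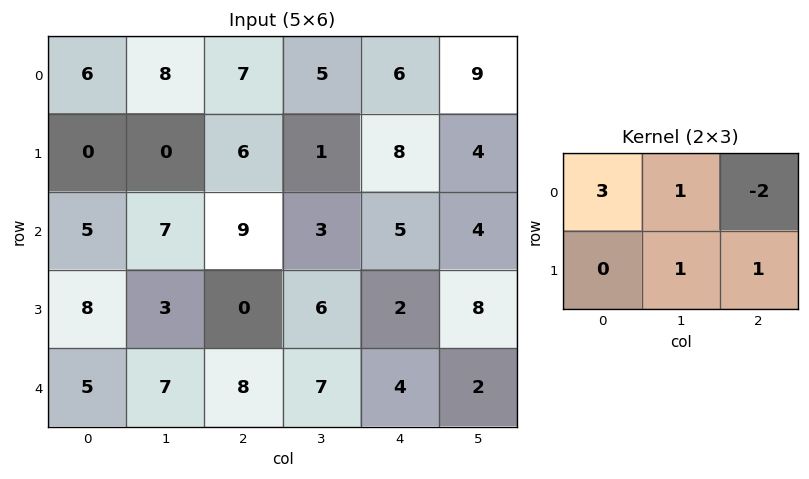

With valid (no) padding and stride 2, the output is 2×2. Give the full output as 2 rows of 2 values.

Output[0,0]: The receptive field on the input at this output position is [6 8 7 / 0 0 6]. Elementwise product with the kernel and sum: 6·3 + 8·1 + 7·-2 + 0·1 + 6·1.
Output[0,1]: The receptive field on the input at this output position is [7 5 6 / 6 1 8]. Elementwise product with the kernel and sum: 7·3 + 5·1 + 6·-2 + 1·1 + 8·1.

18 23
7 28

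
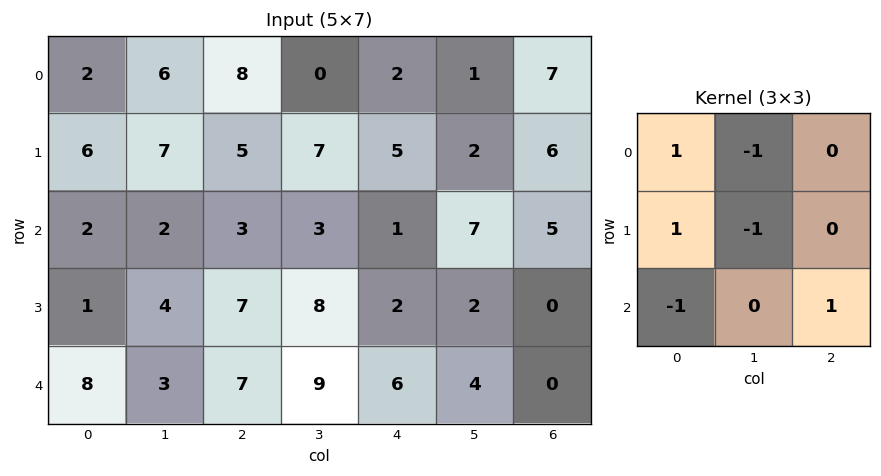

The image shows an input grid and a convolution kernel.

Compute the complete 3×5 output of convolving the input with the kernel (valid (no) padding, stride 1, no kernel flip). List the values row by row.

-4 1 4 4 8
5 5 -7 -2 -5
-4 2 -2 3 -12

Output[0,0]: The receptive field on the input at this output position is [2 6 8 / 6 7 5 / 2 2 3]. Elementwise product with the kernel and sum: 2·1 + 6·-1 + 6·1 + 7·-1 + 2·-1 + 3·1.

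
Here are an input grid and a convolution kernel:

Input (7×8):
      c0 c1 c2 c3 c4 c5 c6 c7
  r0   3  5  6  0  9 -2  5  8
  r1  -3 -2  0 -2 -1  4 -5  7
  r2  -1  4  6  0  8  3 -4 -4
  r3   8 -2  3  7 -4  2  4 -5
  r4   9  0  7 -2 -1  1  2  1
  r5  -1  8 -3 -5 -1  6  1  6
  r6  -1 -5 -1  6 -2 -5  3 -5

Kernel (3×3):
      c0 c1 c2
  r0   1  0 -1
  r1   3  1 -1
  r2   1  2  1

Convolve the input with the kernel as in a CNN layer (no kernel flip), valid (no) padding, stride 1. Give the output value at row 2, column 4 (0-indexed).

The receptive field on the input at this output position is [8 3 -4 / -4 2 4 / -1 1 2]. Elementwise product with the kernel and sum: 8·1 + -4·-1 + -4·3 + 2·1 + 4·-1 + -1·1 + 1·2 + 2·1.

1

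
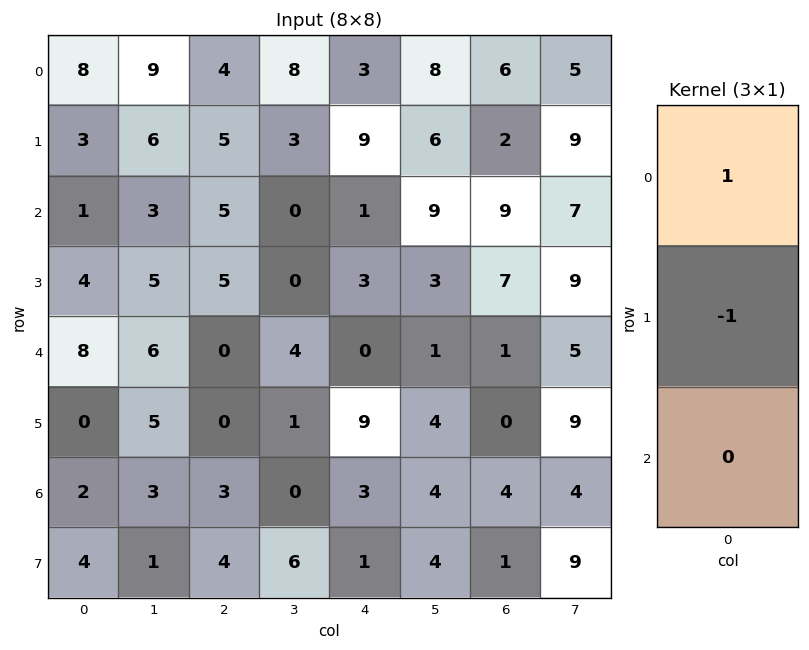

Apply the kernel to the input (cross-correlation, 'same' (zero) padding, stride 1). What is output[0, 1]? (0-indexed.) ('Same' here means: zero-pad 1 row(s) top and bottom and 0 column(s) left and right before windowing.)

The receptive field on the zero-padded input at this output position is [0 / 9 / 6]. Elementwise product with the kernel and sum: 0·1 + 9·-1.

-9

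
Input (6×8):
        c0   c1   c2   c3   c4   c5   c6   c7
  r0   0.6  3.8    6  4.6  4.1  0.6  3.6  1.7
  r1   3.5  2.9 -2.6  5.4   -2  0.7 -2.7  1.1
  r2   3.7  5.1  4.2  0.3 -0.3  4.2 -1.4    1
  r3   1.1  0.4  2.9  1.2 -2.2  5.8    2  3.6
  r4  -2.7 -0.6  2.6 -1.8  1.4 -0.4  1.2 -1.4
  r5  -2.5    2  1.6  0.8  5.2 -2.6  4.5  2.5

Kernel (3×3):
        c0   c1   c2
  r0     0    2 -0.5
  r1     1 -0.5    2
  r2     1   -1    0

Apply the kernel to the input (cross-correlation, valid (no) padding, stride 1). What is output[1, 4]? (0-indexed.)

-10.45

The receptive field on the input at this output position is [-2 0.7 -2.7 / -0.3 4.2 -1.4 / -2.2 5.8 2]. Elementwise product with the kernel and sum: 0.7·2 + -2.7·-0.5 + -0.3·1 + 4.2·-0.5 + -1.4·2 + -2.2·1 + 5.8·-1.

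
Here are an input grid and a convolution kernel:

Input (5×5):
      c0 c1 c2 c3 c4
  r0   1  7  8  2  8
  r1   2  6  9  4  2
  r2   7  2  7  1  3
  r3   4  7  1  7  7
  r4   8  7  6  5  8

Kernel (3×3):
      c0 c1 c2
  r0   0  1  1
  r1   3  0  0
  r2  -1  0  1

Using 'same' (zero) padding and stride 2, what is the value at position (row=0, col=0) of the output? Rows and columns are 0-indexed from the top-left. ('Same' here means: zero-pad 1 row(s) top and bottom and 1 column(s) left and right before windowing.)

The receptive field on the zero-padded input at this output position is [0 0 0 / 0 1 7 / 0 2 6]. Elementwise product with the kernel and sum: 0·1 + 0·1 + 0·3 + 0·-1 + 6·1.

6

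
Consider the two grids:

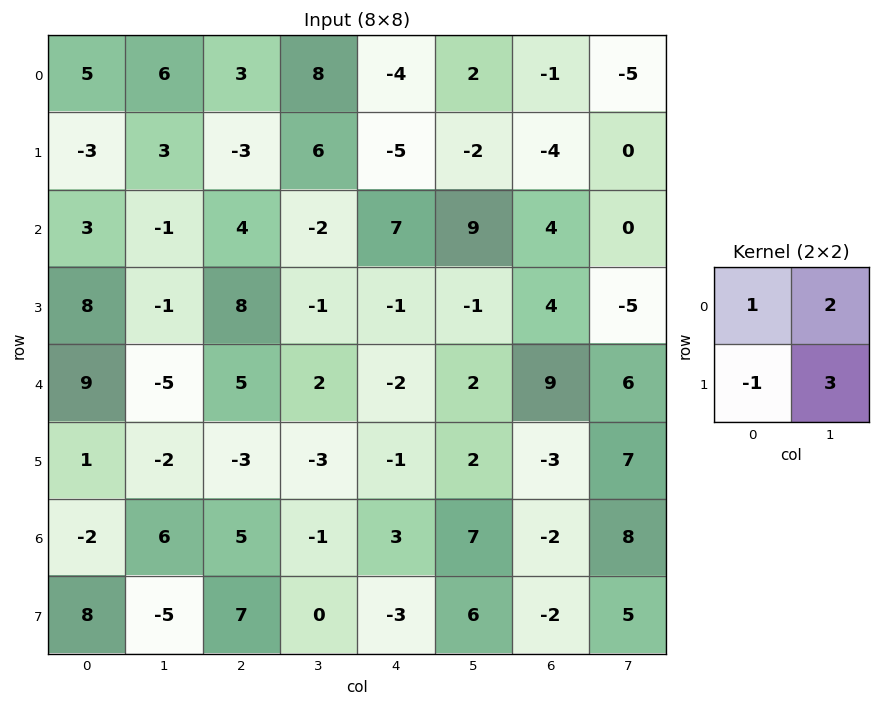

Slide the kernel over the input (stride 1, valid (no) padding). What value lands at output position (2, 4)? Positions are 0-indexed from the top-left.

The receptive field on the input at this output position is [7 9 / -1 -1]. Elementwise product with the kernel and sum: 7·1 + 9·2 + -1·-1 + -1·3.

23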